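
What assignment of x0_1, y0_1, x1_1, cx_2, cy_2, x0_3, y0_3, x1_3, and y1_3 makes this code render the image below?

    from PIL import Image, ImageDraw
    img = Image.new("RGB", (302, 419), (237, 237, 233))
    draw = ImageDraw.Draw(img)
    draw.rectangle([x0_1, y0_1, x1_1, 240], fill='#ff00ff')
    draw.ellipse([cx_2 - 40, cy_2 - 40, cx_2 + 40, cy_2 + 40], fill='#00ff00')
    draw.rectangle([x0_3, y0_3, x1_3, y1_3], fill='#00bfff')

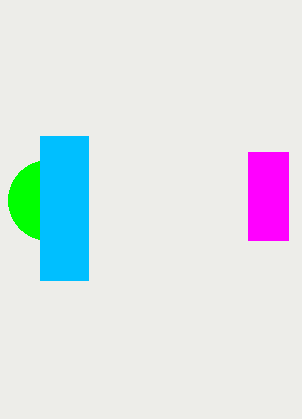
x0_1 = 248, y0_1 = 152, x1_1 = 288, cx_2 = 48, cy_2 = 200, x0_3 = 40, y0_3 = 136, x1_3 = 88, y1_3 = 280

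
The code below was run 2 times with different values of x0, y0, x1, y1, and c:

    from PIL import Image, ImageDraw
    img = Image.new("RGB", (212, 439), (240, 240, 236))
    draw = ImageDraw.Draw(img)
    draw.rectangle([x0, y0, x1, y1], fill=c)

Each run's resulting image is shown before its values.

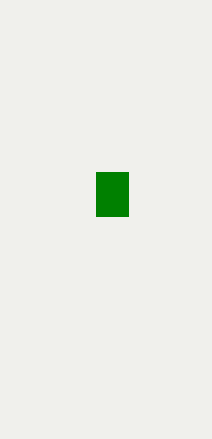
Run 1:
x0 = 96; y0 = 172; x1 = 128; y1 = 216; c = 'green'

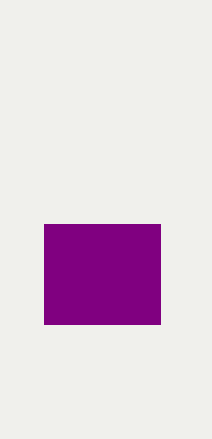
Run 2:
x0 = 44; y0 = 224; x1 = 160; y1 = 324; c = 'purple'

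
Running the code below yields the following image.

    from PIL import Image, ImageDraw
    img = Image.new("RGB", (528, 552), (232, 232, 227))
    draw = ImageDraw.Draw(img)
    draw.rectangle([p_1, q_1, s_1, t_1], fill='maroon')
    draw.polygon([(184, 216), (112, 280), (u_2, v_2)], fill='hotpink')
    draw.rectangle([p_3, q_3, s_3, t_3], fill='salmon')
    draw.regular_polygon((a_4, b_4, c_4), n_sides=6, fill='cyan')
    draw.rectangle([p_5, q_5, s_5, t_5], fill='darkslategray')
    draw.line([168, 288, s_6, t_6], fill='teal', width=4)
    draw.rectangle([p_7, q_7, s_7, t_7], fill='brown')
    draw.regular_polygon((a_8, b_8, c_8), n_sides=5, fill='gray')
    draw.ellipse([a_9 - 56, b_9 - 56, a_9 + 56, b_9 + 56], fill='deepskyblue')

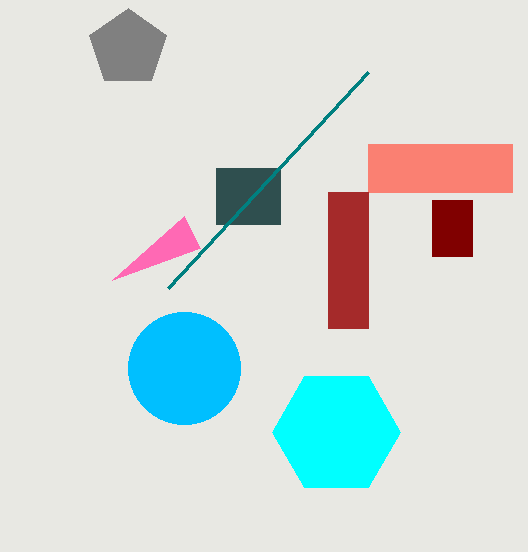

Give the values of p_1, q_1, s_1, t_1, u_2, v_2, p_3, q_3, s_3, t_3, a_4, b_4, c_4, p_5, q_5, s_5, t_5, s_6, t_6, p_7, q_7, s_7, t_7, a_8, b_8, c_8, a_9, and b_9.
p_1 = 432, q_1 = 200, s_1 = 472, t_1 = 256, u_2 = 200, v_2 = 248, p_3 = 368, q_3 = 144, s_3 = 512, t_3 = 192, a_4 = 336, b_4 = 432, c_4 = 64, p_5 = 216, q_5 = 168, s_5 = 280, t_5 = 224, s_6 = 368, t_6 = 72, p_7 = 328, q_7 = 192, s_7 = 368, t_7 = 328, a_8 = 128, b_8 = 48, c_8 = 40, a_9 = 184, b_9 = 368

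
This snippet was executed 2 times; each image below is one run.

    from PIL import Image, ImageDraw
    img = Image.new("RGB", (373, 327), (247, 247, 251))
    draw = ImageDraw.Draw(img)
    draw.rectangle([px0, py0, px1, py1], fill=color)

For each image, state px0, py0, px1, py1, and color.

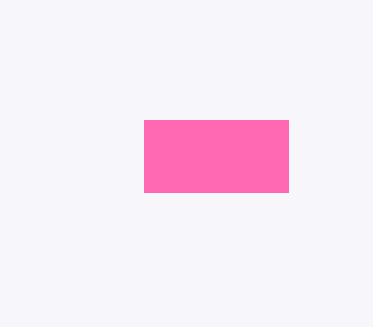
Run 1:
px0 = 144, py0 = 120, px1 = 288, py1 = 192, color = 'hotpink'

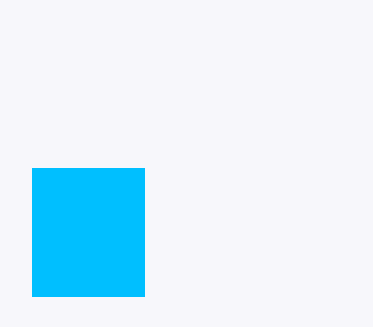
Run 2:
px0 = 32, py0 = 168, px1 = 144, py1 = 296, color = 'deepskyblue'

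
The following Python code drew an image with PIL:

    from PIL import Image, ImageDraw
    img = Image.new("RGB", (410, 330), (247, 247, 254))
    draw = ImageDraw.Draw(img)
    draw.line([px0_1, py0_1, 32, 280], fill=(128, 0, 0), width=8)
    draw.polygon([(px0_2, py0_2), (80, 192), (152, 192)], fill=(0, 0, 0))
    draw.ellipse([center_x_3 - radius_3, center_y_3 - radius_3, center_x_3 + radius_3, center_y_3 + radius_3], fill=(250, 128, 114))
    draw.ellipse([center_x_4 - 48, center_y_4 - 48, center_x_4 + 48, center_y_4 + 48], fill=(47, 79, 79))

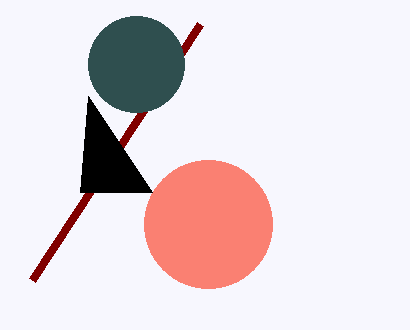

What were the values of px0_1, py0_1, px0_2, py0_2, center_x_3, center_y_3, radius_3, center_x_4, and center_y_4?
px0_1 = 200, py0_1 = 24, px0_2 = 88, py0_2 = 96, center_x_3 = 208, center_y_3 = 224, radius_3 = 64, center_x_4 = 136, center_y_4 = 64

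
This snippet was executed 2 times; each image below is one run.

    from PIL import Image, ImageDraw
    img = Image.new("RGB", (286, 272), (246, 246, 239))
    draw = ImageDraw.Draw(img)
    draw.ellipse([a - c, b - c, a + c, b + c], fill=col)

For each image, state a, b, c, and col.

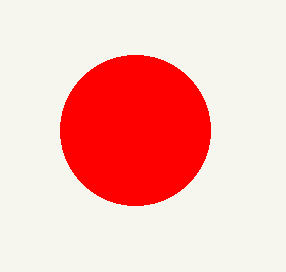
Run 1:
a = 135, b = 130, c = 75, col = 'red'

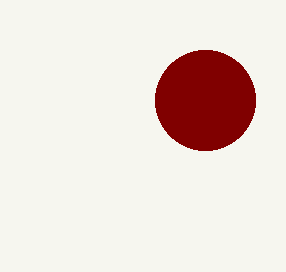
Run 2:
a = 205; b = 100; c = 50; col = 'maroon'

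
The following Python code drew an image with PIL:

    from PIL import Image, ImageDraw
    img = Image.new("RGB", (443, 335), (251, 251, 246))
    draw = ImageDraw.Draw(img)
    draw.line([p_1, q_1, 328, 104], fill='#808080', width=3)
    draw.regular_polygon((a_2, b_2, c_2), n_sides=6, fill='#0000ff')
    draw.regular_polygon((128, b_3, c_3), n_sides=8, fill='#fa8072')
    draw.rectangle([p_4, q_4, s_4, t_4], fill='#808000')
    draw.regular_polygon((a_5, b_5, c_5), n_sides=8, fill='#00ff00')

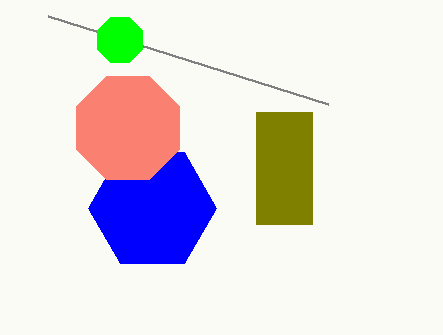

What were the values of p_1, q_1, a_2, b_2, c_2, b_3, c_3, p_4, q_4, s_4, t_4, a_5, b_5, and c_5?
p_1 = 48, q_1 = 16, a_2 = 152, b_2 = 208, c_2 = 64, b_3 = 128, c_3 = 56, p_4 = 256, q_4 = 112, s_4 = 312, t_4 = 224, a_5 = 120, b_5 = 40, c_5 = 24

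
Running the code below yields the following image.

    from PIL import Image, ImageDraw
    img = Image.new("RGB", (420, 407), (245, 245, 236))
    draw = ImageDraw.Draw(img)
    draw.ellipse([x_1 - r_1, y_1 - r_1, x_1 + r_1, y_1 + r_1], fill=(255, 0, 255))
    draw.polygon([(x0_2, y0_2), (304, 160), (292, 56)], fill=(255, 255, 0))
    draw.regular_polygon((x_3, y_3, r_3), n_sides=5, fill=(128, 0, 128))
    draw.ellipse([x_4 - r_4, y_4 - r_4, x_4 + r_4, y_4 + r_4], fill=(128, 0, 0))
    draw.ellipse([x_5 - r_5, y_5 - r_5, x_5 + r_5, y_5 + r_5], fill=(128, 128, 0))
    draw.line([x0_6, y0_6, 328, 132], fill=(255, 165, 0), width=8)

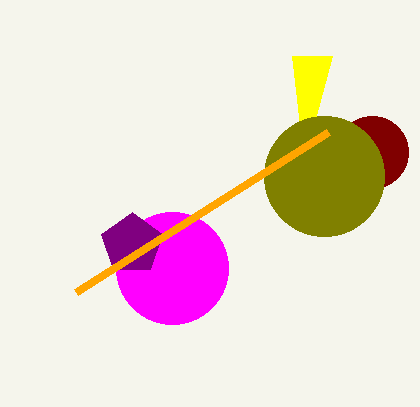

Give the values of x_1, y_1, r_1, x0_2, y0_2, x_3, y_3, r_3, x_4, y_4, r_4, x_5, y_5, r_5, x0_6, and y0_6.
x_1 = 172
y_1 = 268
r_1 = 56
x0_2 = 332
y0_2 = 56
x_3 = 132
y_3 = 244
r_3 = 32
x_4 = 372
y_4 = 152
r_4 = 36
x_5 = 324
y_5 = 176
r_5 = 60
x0_6 = 76
y0_6 = 292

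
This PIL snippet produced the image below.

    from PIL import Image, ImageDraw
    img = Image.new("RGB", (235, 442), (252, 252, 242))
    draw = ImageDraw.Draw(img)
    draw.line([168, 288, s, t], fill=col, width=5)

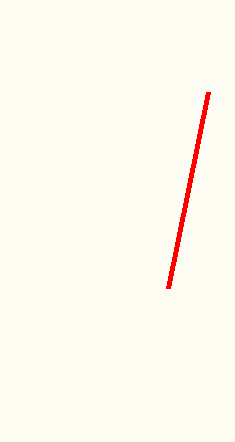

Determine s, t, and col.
s = 208; t = 92; col = 'red'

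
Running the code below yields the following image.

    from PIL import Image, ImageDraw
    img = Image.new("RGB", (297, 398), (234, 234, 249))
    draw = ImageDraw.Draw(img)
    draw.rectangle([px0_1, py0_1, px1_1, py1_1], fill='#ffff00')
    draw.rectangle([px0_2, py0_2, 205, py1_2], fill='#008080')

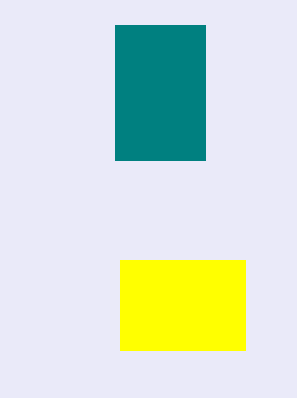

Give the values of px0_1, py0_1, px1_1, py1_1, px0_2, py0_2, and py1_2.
px0_1 = 120, py0_1 = 260, px1_1 = 245, py1_1 = 350, px0_2 = 115, py0_2 = 25, py1_2 = 160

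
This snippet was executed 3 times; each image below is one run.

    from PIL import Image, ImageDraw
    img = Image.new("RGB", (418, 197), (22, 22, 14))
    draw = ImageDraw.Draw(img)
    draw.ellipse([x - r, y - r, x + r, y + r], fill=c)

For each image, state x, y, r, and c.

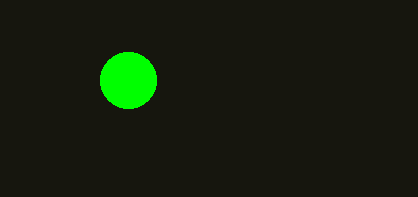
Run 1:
x = 128; y = 80; r = 28; c = 'lime'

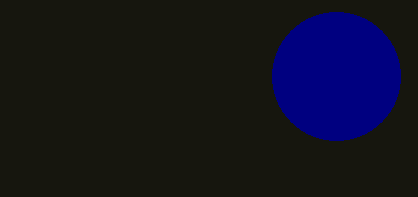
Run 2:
x = 336; y = 76; r = 64; c = 'navy'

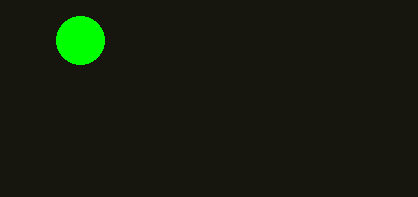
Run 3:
x = 80, y = 40, r = 24, c = 'lime'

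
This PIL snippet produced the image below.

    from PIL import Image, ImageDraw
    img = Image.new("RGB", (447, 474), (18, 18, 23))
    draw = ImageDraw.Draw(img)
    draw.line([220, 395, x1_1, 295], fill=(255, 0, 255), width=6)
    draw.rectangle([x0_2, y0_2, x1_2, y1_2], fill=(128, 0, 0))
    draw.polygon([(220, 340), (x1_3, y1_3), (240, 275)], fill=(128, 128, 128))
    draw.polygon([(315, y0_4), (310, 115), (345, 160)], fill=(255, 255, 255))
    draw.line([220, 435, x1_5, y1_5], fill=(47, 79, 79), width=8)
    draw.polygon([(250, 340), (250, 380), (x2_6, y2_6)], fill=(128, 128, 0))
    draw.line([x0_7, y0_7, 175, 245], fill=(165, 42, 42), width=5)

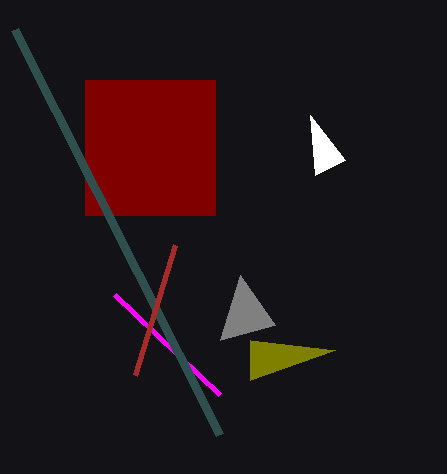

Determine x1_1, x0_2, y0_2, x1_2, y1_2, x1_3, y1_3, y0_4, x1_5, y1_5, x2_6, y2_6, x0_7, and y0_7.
x1_1 = 115, x0_2 = 85, y0_2 = 80, x1_2 = 215, y1_2 = 215, x1_3 = 275, y1_3 = 325, y0_4 = 175, x1_5 = 15, y1_5 = 30, x2_6 = 335, y2_6 = 350, x0_7 = 135, y0_7 = 375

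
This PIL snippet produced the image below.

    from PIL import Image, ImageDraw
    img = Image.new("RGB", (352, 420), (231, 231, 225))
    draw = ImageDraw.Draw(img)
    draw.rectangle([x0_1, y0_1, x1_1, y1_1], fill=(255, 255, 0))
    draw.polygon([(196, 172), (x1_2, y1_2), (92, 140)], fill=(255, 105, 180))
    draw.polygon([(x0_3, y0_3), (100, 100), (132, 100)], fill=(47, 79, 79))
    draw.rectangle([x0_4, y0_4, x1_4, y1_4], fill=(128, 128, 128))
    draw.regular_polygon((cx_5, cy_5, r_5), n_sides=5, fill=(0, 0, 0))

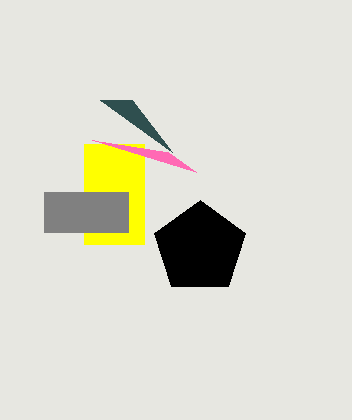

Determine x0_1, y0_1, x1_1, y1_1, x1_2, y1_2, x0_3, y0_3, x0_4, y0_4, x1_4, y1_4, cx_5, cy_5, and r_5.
x0_1 = 84
y0_1 = 144
x1_1 = 144
y1_1 = 244
x1_2 = 168
y1_2 = 152
x0_3 = 172
y0_3 = 152
x0_4 = 44
y0_4 = 192
x1_4 = 128
y1_4 = 232
cx_5 = 200
cy_5 = 248
r_5 = 48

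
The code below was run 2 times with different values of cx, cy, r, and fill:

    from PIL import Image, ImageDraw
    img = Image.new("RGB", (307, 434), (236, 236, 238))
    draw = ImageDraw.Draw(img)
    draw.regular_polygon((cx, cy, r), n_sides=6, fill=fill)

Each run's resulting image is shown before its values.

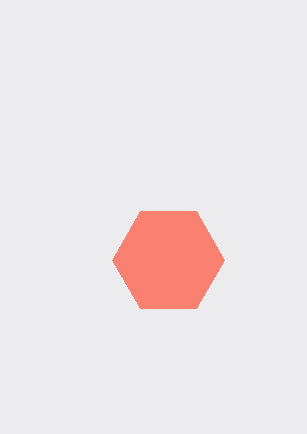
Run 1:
cx = 168
cy = 260
r = 56
fill = 'salmon'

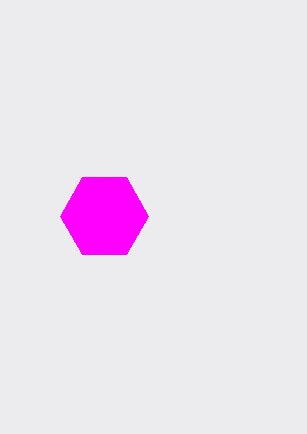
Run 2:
cx = 104; cy = 216; r = 44; fill = 'magenta'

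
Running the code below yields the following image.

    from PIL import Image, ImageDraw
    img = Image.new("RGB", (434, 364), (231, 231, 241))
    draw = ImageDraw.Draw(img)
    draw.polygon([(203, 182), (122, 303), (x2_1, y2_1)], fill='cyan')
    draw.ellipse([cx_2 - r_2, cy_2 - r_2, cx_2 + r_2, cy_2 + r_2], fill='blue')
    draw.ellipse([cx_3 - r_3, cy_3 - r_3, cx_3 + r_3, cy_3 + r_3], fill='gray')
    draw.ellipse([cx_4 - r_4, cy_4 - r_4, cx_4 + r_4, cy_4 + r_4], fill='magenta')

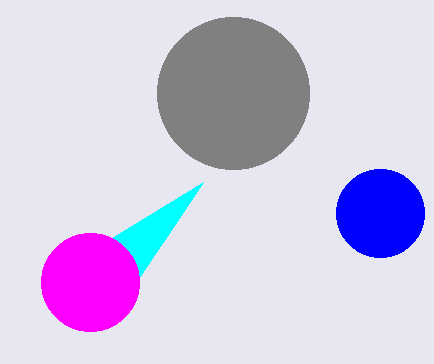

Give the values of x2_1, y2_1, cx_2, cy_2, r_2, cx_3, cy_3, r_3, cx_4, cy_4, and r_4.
x2_1 = 113
y2_1 = 237
cx_2 = 380
cy_2 = 213
r_2 = 44
cx_3 = 233
cy_3 = 93
r_3 = 76
cx_4 = 90
cy_4 = 282
r_4 = 49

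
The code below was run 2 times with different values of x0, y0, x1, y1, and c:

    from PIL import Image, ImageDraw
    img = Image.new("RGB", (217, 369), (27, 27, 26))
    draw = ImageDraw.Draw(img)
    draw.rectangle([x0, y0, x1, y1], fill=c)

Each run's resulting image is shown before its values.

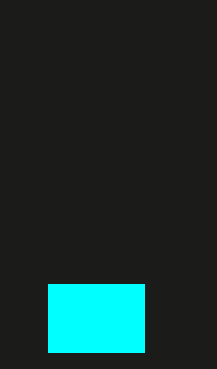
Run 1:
x0 = 48
y0 = 284
x1 = 144
y1 = 352
c = 'cyan'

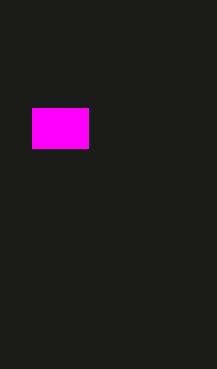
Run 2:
x0 = 32
y0 = 108
x1 = 88
y1 = 148
c = 'magenta'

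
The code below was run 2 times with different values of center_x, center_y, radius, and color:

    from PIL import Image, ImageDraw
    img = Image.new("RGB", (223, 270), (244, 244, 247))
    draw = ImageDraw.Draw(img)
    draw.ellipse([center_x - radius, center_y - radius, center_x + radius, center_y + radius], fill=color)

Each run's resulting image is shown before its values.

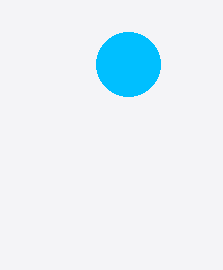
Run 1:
center_x = 128
center_y = 64
radius = 32
color = 'deepskyblue'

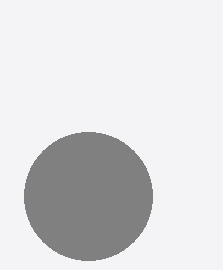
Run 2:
center_x = 88; center_y = 196; radius = 64; color = 'gray'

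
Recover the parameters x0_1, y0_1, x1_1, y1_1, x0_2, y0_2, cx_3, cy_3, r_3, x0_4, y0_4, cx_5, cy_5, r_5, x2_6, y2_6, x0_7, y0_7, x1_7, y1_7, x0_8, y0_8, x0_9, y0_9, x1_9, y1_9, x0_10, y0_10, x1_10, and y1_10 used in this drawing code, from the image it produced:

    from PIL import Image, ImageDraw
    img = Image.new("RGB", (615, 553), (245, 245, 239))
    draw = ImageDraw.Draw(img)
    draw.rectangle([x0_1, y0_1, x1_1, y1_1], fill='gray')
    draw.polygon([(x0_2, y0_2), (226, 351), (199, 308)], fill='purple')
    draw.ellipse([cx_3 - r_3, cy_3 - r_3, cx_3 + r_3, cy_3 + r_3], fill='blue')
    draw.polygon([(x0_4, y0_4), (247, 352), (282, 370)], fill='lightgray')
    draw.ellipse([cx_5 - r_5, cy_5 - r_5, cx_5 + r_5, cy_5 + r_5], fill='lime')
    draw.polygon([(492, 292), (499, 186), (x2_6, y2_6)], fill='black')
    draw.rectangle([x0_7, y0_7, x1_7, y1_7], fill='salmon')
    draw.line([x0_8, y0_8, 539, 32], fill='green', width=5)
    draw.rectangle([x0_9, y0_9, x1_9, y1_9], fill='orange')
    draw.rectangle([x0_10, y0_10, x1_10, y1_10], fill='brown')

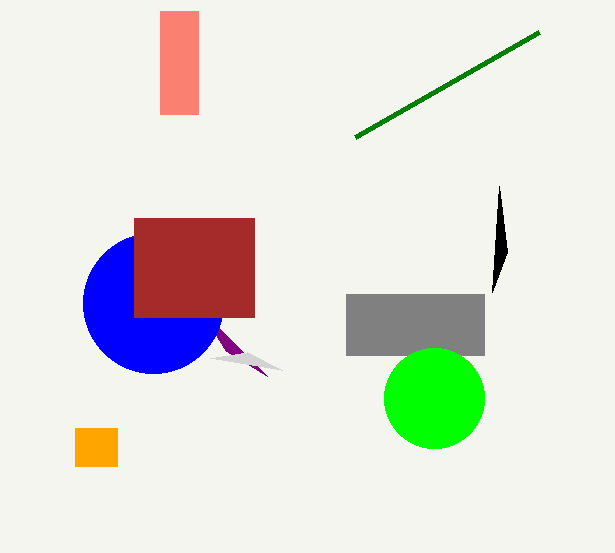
x0_1 = 346
y0_1 = 294
x1_1 = 484
y1_1 = 355
x0_2 = 267
y0_2 = 376
cx_3 = 153
cy_3 = 303
r_3 = 70
x0_4 = 210
y0_4 = 358
cx_5 = 434
cy_5 = 398
r_5 = 50
x2_6 = 507
y2_6 = 252
x0_7 = 160
y0_7 = 11
x1_7 = 198
y1_7 = 114
x0_8 = 355
y0_8 = 137
x0_9 = 75
y0_9 = 428
x1_9 = 117
y1_9 = 466
x0_10 = 134
y0_10 = 218
x1_10 = 254
y1_10 = 317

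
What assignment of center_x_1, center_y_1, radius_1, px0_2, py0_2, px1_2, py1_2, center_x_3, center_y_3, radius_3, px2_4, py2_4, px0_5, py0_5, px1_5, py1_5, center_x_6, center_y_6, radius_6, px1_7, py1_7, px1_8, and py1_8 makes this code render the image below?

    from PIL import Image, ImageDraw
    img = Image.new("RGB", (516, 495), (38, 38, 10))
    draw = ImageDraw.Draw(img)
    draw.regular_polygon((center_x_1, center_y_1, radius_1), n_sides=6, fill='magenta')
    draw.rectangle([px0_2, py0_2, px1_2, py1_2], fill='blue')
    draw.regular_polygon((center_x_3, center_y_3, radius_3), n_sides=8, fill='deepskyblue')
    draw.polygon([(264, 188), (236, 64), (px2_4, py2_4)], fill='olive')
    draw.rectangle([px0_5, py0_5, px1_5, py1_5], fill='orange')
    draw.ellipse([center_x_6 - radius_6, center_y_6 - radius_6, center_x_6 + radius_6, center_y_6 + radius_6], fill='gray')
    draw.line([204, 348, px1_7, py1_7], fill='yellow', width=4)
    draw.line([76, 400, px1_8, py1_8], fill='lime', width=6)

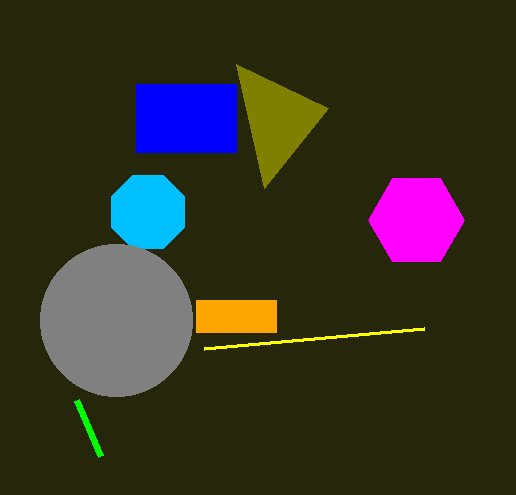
center_x_1 = 416; center_y_1 = 220; radius_1 = 48; px0_2 = 136; py0_2 = 84; px1_2 = 236; py1_2 = 152; center_x_3 = 148; center_y_3 = 212; radius_3 = 40; px2_4 = 328; py2_4 = 108; px0_5 = 196; py0_5 = 300; px1_5 = 276; py1_5 = 332; center_x_6 = 116; center_y_6 = 320; radius_6 = 76; px1_7 = 424; py1_7 = 328; px1_8 = 100; py1_8 = 456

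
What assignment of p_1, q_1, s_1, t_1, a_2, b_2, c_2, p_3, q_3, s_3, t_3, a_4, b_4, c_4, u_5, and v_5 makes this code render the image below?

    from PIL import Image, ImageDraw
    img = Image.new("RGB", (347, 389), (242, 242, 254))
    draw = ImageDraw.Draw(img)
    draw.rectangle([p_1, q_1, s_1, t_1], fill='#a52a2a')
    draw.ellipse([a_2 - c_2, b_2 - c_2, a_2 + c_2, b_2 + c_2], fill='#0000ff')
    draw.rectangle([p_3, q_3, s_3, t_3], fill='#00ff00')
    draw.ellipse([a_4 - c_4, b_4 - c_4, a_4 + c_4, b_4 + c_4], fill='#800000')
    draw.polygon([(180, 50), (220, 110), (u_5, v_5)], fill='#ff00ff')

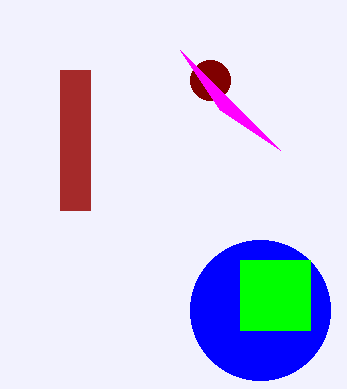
p_1 = 60, q_1 = 70, s_1 = 90, t_1 = 210, a_2 = 260, b_2 = 310, c_2 = 70, p_3 = 240, q_3 = 260, s_3 = 310, t_3 = 330, a_4 = 210, b_4 = 80, c_4 = 20, u_5 = 280, v_5 = 150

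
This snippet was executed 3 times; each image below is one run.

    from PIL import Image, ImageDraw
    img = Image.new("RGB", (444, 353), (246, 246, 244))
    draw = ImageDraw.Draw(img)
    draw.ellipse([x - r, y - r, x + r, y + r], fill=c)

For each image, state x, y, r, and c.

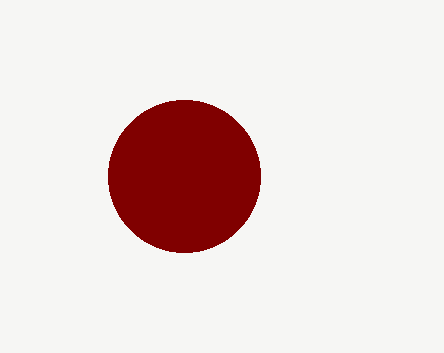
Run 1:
x = 184; y = 176; r = 76; c = 'maroon'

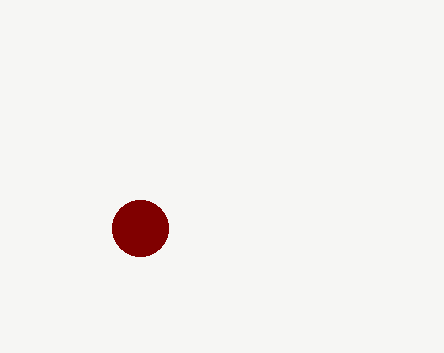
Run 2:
x = 140, y = 228, r = 28, c = 'maroon'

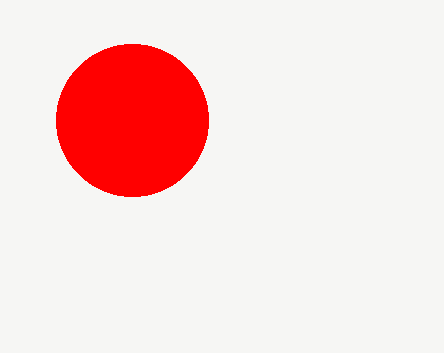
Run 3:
x = 132; y = 120; r = 76; c = 'red'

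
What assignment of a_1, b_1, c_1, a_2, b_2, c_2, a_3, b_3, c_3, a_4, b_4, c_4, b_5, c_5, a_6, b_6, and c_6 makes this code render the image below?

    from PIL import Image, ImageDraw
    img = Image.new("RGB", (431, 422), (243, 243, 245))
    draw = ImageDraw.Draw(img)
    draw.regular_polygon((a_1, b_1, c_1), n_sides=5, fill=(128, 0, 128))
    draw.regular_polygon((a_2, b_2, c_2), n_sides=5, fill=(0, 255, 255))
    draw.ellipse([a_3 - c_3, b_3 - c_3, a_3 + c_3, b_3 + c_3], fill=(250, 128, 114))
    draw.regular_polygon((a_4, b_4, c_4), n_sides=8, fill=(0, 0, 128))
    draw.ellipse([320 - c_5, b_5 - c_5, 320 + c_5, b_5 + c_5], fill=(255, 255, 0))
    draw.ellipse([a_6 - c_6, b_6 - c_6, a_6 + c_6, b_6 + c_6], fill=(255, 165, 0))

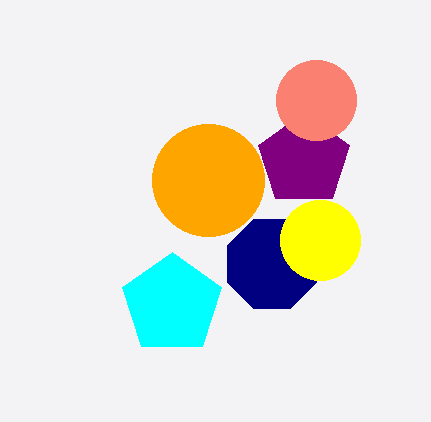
a_1 = 304; b_1 = 160; c_1 = 48; a_2 = 172; b_2 = 304; c_2 = 52; a_3 = 316; b_3 = 100; c_3 = 40; a_4 = 272; b_4 = 264; c_4 = 48; b_5 = 240; c_5 = 40; a_6 = 208; b_6 = 180; c_6 = 56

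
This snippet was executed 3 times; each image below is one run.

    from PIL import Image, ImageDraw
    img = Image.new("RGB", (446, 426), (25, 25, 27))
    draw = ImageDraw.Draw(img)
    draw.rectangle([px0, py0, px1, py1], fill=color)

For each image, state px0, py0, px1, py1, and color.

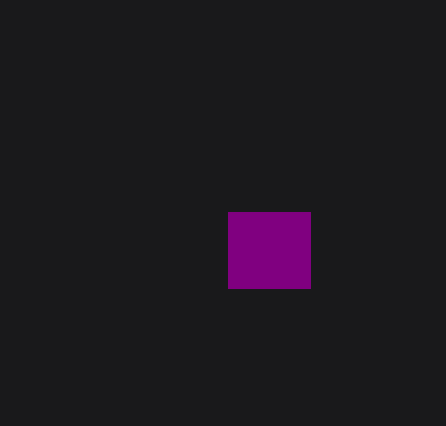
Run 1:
px0 = 228, py0 = 212, px1 = 310, py1 = 288, color = 'purple'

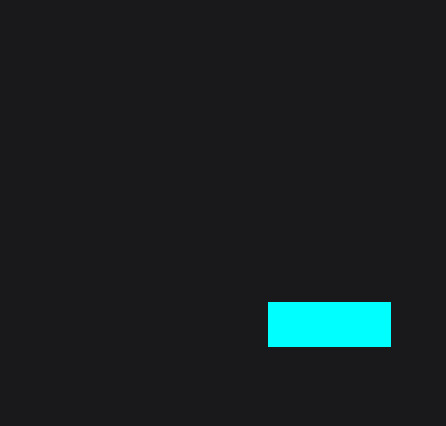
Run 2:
px0 = 268, py0 = 302, px1 = 390, py1 = 346, color = 'cyan'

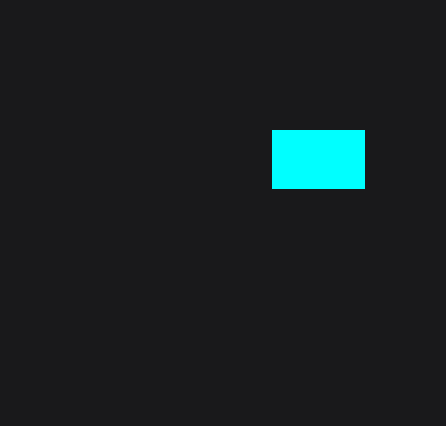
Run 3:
px0 = 272; py0 = 130; px1 = 364; py1 = 188; color = 'cyan'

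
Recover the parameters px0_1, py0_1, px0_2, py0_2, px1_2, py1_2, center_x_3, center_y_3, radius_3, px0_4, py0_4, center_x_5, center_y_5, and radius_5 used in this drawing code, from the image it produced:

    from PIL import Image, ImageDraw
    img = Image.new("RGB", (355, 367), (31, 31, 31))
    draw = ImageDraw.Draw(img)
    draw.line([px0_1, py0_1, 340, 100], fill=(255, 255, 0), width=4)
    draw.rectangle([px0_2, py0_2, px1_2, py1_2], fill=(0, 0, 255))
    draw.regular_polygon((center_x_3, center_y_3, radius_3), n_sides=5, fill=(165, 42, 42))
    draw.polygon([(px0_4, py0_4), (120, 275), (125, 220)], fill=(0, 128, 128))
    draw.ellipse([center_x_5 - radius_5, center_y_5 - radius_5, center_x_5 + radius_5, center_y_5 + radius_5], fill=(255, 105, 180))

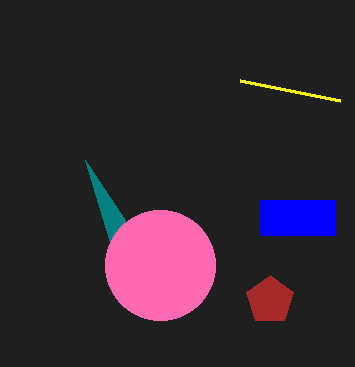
px0_1 = 240; py0_1 = 80; px0_2 = 260; py0_2 = 200; px1_2 = 335; py1_2 = 235; center_x_3 = 270; center_y_3 = 300; radius_3 = 25; px0_4 = 85; py0_4 = 160; center_x_5 = 160; center_y_5 = 265; radius_5 = 55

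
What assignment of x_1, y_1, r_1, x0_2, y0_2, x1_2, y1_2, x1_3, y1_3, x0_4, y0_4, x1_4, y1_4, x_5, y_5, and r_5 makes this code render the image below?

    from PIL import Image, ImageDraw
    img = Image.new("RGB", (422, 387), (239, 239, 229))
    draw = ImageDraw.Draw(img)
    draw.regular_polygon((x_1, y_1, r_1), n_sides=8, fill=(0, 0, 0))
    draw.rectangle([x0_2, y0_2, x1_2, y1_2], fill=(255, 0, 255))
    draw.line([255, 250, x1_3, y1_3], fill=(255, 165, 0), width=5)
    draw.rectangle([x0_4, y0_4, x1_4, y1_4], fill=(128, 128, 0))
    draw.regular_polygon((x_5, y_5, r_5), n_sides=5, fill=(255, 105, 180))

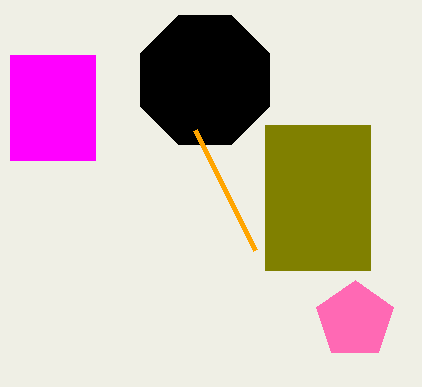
x_1 = 205; y_1 = 80; r_1 = 70; x0_2 = 10; y0_2 = 55; x1_2 = 95; y1_2 = 160; x1_3 = 195; y1_3 = 130; x0_4 = 265; y0_4 = 125; x1_4 = 370; y1_4 = 270; x_5 = 355; y_5 = 320; r_5 = 40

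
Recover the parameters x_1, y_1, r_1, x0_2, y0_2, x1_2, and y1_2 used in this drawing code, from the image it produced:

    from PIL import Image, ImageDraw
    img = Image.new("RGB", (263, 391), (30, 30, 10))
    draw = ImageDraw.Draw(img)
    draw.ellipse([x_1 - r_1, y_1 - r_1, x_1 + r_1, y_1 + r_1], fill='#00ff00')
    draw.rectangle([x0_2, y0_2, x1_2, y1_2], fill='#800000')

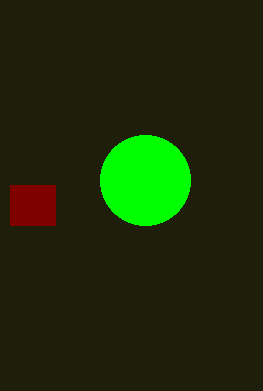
x_1 = 145
y_1 = 180
r_1 = 45
x0_2 = 10
y0_2 = 185
x1_2 = 55
y1_2 = 225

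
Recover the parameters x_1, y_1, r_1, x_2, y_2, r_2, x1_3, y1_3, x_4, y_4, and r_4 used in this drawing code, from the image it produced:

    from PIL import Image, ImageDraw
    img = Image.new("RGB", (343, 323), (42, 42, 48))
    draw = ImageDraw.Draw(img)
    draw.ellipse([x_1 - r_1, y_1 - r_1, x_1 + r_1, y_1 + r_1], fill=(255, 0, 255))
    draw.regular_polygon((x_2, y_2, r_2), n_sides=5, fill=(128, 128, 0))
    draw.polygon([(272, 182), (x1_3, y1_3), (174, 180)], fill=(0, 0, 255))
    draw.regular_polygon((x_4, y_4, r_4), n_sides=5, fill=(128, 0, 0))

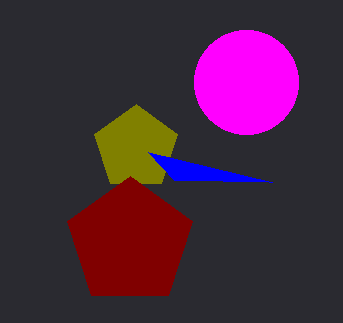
x_1 = 246, y_1 = 82, r_1 = 52, x_2 = 136, y_2 = 148, r_2 = 44, x1_3 = 148, y1_3 = 152, x_4 = 130, y_4 = 242, r_4 = 66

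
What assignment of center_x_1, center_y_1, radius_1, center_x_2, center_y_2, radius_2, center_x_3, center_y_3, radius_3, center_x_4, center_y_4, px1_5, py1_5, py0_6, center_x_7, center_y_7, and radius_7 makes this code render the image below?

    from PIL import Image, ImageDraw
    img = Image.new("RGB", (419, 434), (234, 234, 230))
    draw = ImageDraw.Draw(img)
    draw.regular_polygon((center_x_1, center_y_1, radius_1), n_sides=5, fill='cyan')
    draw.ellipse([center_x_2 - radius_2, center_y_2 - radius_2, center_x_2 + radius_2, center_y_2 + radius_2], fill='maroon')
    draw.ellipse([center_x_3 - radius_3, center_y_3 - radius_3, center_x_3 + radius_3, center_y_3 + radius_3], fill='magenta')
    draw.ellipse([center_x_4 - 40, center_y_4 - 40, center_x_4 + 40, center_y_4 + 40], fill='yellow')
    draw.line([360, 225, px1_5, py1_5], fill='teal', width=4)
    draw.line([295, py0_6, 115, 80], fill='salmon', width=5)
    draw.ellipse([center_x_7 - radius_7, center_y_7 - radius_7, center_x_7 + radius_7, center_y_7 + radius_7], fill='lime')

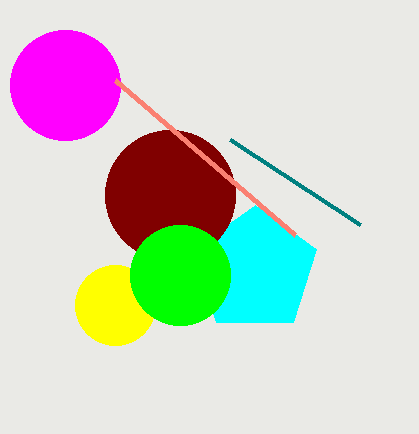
center_x_1 = 255
center_y_1 = 270
radius_1 = 65
center_x_2 = 170
center_y_2 = 195
radius_2 = 65
center_x_3 = 65
center_y_3 = 85
radius_3 = 55
center_x_4 = 115
center_y_4 = 305
px1_5 = 230
py1_5 = 140
py0_6 = 235
center_x_7 = 180
center_y_7 = 275
radius_7 = 50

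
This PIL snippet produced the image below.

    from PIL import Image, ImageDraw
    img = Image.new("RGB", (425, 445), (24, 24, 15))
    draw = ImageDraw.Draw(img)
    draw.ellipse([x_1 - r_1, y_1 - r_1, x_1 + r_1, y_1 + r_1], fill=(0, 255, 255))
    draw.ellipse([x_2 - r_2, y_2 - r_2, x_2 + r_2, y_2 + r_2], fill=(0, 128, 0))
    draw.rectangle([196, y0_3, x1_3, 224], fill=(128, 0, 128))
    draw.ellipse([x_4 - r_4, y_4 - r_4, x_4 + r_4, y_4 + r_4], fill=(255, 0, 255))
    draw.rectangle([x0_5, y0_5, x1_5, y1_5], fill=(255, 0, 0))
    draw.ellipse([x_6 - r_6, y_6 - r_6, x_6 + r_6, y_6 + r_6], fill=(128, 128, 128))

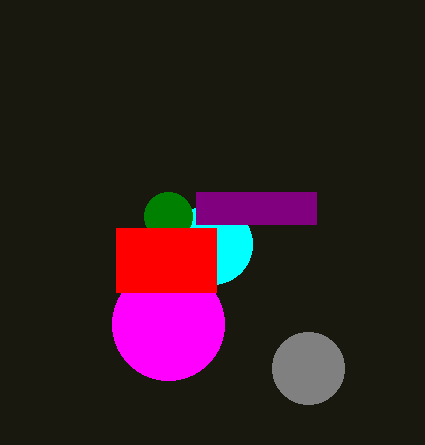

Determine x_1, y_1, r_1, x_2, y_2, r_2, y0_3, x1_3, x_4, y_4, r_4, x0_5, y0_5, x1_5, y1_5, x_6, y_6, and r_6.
x_1 = 212, y_1 = 244, r_1 = 40, x_2 = 168, y_2 = 216, r_2 = 24, y0_3 = 192, x1_3 = 316, x_4 = 168, y_4 = 324, r_4 = 56, x0_5 = 116, y0_5 = 228, x1_5 = 216, y1_5 = 292, x_6 = 308, y_6 = 368, r_6 = 36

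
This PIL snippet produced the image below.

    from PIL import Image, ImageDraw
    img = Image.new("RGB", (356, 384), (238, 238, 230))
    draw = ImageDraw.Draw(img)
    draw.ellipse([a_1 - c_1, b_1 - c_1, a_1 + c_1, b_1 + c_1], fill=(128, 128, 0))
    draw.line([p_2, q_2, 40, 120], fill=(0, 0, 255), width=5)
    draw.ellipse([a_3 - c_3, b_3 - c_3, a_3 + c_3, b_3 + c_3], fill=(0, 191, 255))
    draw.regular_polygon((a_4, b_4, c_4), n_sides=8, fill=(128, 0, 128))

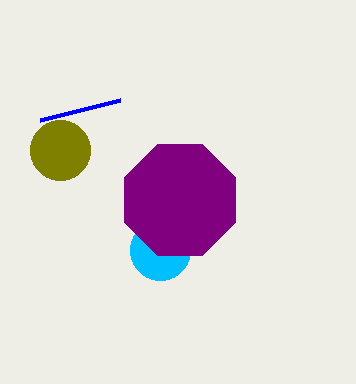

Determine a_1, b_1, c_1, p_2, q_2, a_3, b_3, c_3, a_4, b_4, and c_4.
a_1 = 60, b_1 = 150, c_1 = 30, p_2 = 120, q_2 = 100, a_3 = 160, b_3 = 250, c_3 = 30, a_4 = 180, b_4 = 200, c_4 = 60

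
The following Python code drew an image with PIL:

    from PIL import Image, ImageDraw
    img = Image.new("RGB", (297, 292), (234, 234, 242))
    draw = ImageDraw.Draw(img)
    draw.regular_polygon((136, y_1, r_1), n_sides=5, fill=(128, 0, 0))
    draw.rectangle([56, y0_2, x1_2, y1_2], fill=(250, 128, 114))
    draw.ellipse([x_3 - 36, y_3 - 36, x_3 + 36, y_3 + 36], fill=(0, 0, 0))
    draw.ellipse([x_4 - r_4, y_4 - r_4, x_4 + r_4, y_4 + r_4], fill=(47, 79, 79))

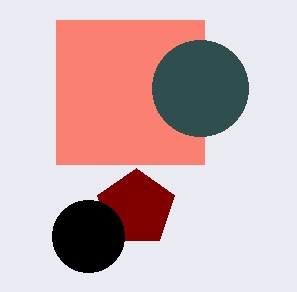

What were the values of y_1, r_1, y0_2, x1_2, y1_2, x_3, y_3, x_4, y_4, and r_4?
y_1 = 208, r_1 = 40, y0_2 = 20, x1_2 = 204, y1_2 = 164, x_3 = 88, y_3 = 236, x_4 = 200, y_4 = 88, r_4 = 48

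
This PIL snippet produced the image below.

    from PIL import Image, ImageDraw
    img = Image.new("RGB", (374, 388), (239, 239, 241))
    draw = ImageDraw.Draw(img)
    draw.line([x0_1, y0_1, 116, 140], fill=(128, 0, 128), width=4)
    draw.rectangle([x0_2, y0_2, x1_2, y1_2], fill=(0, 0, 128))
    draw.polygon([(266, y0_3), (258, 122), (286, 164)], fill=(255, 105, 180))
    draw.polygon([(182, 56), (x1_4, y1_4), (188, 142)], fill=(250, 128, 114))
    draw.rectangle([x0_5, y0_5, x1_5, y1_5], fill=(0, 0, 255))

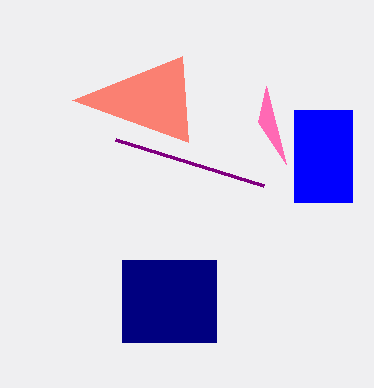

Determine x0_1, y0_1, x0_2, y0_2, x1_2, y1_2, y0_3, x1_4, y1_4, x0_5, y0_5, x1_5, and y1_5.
x0_1 = 264
y0_1 = 186
x0_2 = 122
y0_2 = 260
x1_2 = 216
y1_2 = 342
y0_3 = 86
x1_4 = 72
y1_4 = 100
x0_5 = 294
y0_5 = 110
x1_5 = 352
y1_5 = 202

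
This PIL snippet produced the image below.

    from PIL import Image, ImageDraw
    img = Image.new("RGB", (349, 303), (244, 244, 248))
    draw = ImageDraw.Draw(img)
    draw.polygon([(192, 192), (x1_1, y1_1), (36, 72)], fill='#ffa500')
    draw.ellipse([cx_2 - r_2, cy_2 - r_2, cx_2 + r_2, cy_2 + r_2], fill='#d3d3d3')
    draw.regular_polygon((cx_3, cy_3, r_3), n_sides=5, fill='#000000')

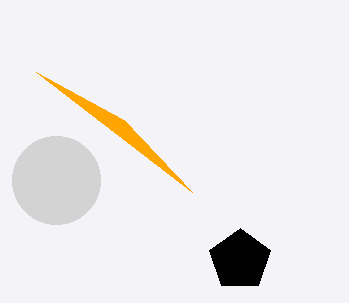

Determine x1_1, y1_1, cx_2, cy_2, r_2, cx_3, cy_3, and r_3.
x1_1 = 124; y1_1 = 120; cx_2 = 56; cy_2 = 180; r_2 = 44; cx_3 = 240; cy_3 = 260; r_3 = 32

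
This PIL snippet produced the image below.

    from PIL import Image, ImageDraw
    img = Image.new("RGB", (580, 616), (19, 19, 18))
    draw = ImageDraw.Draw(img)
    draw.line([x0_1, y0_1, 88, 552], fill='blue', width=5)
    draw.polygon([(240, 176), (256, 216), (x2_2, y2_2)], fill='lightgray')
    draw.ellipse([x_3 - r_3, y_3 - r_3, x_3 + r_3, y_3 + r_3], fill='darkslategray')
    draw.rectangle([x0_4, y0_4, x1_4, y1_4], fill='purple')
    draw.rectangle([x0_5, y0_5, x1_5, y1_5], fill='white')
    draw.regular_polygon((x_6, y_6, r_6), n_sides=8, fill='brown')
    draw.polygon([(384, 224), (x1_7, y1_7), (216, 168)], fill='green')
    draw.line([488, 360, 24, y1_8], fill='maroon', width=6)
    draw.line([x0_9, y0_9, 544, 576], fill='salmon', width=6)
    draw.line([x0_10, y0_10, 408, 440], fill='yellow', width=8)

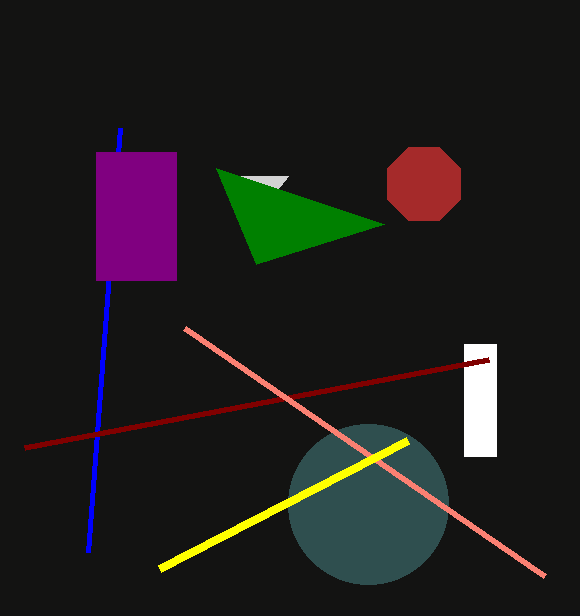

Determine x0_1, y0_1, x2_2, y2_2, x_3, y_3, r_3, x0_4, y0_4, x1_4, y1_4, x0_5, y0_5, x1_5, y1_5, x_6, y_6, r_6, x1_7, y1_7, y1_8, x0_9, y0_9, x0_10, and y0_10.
x0_1 = 120
y0_1 = 128
x2_2 = 288
y2_2 = 176
x_3 = 368
y_3 = 504
r_3 = 80
x0_4 = 96
y0_4 = 152
x1_4 = 176
y1_4 = 280
x0_5 = 464
y0_5 = 344
x1_5 = 496
y1_5 = 456
x_6 = 424
y_6 = 184
r_6 = 40
x1_7 = 256
y1_7 = 264
y1_8 = 448
x0_9 = 184
y0_9 = 328
x0_10 = 160
y0_10 = 568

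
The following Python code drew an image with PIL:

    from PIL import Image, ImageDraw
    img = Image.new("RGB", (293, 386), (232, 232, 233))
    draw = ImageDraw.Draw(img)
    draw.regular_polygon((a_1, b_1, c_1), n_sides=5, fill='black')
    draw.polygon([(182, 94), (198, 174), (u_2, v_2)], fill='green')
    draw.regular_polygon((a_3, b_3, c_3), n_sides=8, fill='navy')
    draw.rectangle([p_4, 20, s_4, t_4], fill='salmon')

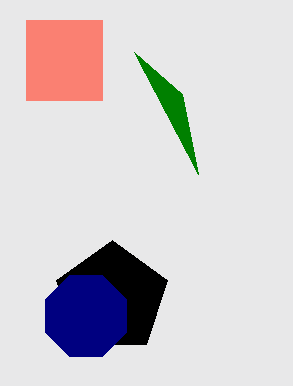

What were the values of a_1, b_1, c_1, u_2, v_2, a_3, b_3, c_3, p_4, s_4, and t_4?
a_1 = 112
b_1 = 298
c_1 = 58
u_2 = 134
v_2 = 52
a_3 = 86
b_3 = 316
c_3 = 44
p_4 = 26
s_4 = 102
t_4 = 100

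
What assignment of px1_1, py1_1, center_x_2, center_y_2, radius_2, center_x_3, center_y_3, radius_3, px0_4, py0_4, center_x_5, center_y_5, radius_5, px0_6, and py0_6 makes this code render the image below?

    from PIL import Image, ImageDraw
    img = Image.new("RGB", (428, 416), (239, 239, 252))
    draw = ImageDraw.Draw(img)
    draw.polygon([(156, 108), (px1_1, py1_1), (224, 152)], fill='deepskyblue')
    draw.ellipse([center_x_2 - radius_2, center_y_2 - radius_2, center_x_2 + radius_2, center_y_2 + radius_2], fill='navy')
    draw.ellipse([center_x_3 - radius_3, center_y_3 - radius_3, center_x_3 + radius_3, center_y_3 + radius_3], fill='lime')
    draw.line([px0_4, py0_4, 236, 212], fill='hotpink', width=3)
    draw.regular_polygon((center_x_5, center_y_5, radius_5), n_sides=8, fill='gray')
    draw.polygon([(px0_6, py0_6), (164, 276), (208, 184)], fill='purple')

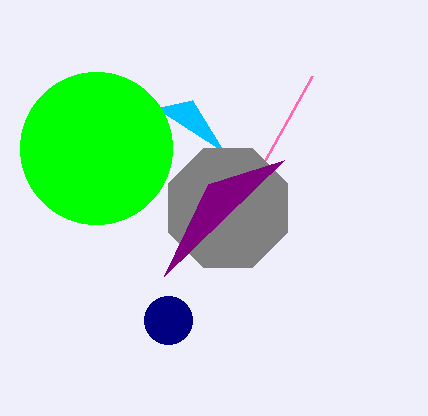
px1_1 = 192
py1_1 = 100
center_x_2 = 168
center_y_2 = 320
radius_2 = 24
center_x_3 = 96
center_y_3 = 148
radius_3 = 76
px0_4 = 312
py0_4 = 76
center_x_5 = 228
center_y_5 = 208
radius_5 = 64
px0_6 = 284
py0_6 = 160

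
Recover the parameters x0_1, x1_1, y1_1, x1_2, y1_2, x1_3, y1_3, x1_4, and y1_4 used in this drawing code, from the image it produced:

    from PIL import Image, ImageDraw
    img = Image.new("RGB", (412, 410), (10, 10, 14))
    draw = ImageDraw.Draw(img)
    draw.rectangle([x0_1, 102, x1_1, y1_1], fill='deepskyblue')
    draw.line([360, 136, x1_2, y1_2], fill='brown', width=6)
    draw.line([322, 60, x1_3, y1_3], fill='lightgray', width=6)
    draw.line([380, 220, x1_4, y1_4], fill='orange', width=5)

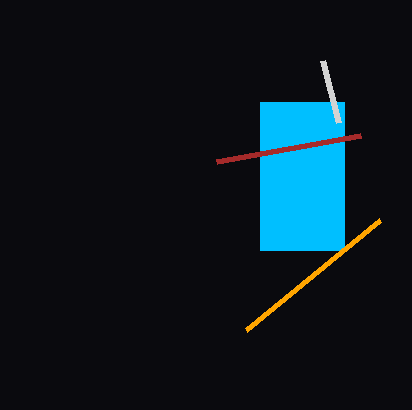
x0_1 = 260; x1_1 = 344; y1_1 = 250; x1_2 = 216; y1_2 = 162; x1_3 = 338; y1_3 = 122; x1_4 = 246; y1_4 = 330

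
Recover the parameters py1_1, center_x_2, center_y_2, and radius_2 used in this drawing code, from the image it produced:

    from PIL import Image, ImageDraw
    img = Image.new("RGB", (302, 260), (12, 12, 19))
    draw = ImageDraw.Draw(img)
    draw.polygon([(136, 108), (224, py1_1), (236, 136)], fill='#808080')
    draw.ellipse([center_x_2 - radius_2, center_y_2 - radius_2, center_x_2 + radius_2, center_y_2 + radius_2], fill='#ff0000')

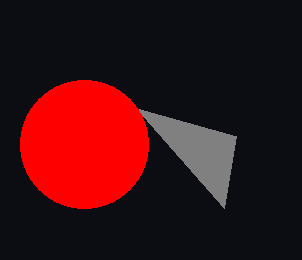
py1_1 = 208; center_x_2 = 84; center_y_2 = 144; radius_2 = 64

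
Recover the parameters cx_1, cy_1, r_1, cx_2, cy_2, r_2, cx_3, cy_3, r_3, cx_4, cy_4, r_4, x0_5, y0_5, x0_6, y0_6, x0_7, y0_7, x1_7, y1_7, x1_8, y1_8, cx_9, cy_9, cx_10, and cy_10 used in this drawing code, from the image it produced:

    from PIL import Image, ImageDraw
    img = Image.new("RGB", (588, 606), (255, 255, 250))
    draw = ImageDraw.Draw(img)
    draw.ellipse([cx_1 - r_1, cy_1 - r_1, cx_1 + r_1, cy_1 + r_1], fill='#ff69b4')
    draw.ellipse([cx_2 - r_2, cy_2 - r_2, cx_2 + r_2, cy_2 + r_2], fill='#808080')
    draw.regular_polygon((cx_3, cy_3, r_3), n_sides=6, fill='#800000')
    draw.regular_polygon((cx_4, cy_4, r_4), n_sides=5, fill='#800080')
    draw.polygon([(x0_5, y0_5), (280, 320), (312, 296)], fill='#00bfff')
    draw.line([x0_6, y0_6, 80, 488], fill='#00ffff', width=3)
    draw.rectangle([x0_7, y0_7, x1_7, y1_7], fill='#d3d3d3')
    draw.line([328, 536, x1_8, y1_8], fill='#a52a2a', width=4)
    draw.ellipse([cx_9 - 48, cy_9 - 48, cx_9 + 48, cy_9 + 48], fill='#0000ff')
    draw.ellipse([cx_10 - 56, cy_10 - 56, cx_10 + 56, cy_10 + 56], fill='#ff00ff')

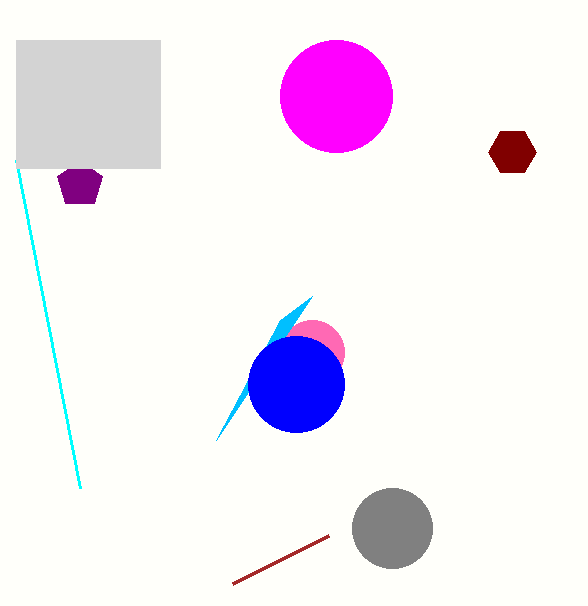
cx_1 = 312
cy_1 = 352
r_1 = 32
cx_2 = 392
cy_2 = 528
r_2 = 40
cx_3 = 512
cy_3 = 152
r_3 = 24
cx_4 = 80
cy_4 = 184
r_4 = 24
x0_5 = 216
y0_5 = 440
x0_6 = 16
y0_6 = 160
x0_7 = 16
y0_7 = 40
x1_7 = 160
y1_7 = 168
x1_8 = 232
y1_8 = 584
cx_9 = 296
cy_9 = 384
cx_10 = 336
cy_10 = 96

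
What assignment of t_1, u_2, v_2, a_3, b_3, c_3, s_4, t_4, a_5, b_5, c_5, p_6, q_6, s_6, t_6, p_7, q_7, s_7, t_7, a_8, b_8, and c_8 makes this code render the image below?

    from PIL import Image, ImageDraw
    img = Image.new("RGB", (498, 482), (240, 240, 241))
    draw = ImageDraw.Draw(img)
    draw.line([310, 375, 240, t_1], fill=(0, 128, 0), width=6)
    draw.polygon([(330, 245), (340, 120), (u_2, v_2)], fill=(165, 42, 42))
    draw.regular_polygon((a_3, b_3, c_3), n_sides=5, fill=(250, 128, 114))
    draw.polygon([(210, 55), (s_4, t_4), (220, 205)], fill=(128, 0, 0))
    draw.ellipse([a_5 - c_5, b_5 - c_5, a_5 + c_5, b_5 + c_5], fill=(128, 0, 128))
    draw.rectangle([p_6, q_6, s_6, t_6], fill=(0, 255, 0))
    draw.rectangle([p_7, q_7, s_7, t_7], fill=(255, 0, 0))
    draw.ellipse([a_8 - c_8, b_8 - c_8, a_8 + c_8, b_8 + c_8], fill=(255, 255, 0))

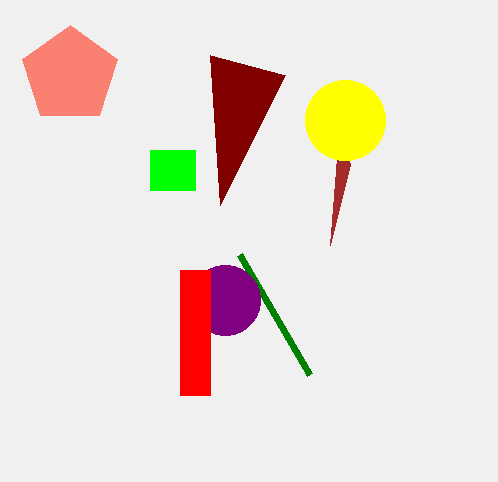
t_1 = 255; u_2 = 350; v_2 = 165; a_3 = 70; b_3 = 75; c_3 = 50; s_4 = 285; t_4 = 75; a_5 = 225; b_5 = 300; c_5 = 35; p_6 = 150; q_6 = 150; s_6 = 195; t_6 = 190; p_7 = 180; q_7 = 270; s_7 = 210; t_7 = 395; a_8 = 345; b_8 = 120; c_8 = 40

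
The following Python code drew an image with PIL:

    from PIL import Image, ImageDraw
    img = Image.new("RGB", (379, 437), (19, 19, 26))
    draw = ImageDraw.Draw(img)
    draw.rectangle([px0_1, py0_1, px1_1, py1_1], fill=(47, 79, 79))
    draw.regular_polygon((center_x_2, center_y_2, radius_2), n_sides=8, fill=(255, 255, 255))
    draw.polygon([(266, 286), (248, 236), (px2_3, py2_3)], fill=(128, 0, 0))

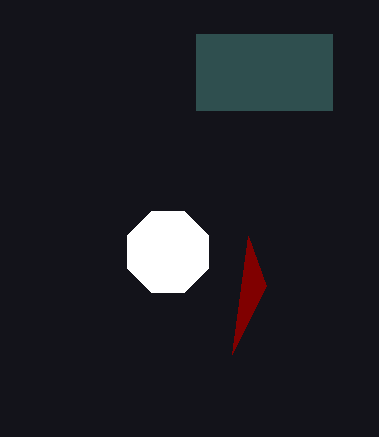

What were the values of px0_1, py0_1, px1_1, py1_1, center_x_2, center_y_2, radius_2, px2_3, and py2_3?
px0_1 = 196, py0_1 = 34, px1_1 = 332, py1_1 = 110, center_x_2 = 168, center_y_2 = 252, radius_2 = 44, px2_3 = 232, py2_3 = 354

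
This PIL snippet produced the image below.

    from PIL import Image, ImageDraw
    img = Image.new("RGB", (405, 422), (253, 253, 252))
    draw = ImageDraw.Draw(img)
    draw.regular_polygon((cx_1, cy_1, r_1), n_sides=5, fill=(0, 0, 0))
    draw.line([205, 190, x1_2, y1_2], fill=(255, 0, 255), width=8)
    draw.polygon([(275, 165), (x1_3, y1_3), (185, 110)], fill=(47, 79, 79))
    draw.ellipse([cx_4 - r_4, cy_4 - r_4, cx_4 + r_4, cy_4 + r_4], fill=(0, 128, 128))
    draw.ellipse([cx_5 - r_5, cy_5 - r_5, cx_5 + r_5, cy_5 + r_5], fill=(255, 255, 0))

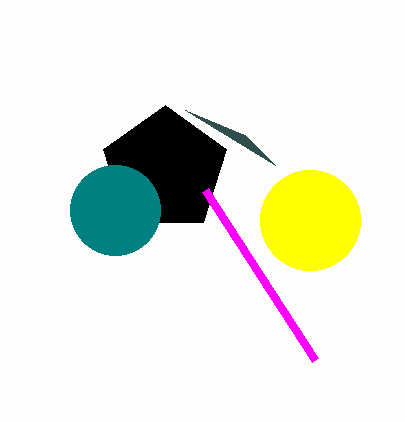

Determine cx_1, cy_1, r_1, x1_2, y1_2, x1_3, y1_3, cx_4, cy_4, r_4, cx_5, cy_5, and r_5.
cx_1 = 165
cy_1 = 170
r_1 = 65
x1_2 = 315
y1_2 = 360
x1_3 = 245
y1_3 = 135
cx_4 = 115
cy_4 = 210
r_4 = 45
cx_5 = 310
cy_5 = 220
r_5 = 50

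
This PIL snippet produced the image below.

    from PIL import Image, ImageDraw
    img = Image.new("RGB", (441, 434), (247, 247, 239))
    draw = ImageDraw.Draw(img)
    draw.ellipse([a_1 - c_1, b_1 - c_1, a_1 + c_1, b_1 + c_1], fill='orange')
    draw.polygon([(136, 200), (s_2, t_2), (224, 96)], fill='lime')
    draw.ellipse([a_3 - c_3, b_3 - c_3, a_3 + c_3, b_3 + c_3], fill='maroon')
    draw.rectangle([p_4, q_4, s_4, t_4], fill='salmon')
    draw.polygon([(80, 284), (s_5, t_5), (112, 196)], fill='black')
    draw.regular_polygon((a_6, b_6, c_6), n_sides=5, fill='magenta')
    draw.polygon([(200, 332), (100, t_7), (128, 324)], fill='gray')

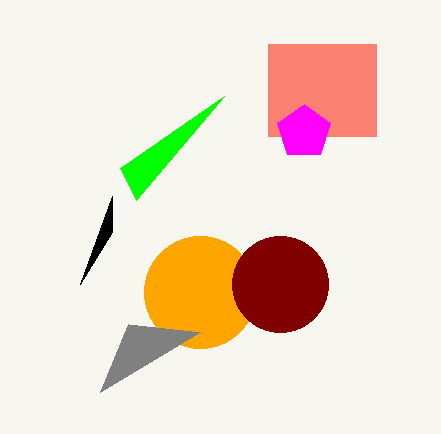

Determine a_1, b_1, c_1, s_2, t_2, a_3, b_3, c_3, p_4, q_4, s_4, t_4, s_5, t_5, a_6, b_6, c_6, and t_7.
a_1 = 200, b_1 = 292, c_1 = 56, s_2 = 120, t_2 = 168, a_3 = 280, b_3 = 284, c_3 = 48, p_4 = 268, q_4 = 44, s_4 = 376, t_4 = 136, s_5 = 112, t_5 = 232, a_6 = 304, b_6 = 132, c_6 = 28, t_7 = 392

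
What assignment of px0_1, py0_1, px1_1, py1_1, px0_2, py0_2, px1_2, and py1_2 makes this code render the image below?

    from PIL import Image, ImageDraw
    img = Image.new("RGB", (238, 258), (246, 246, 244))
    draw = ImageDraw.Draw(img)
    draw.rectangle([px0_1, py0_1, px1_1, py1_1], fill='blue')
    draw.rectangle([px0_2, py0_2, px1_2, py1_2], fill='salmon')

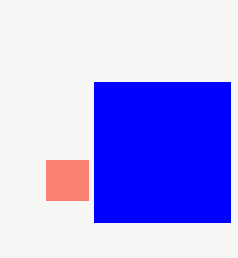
px0_1 = 94; py0_1 = 82; px1_1 = 230; py1_1 = 222; px0_2 = 46; py0_2 = 160; px1_2 = 88; py1_2 = 200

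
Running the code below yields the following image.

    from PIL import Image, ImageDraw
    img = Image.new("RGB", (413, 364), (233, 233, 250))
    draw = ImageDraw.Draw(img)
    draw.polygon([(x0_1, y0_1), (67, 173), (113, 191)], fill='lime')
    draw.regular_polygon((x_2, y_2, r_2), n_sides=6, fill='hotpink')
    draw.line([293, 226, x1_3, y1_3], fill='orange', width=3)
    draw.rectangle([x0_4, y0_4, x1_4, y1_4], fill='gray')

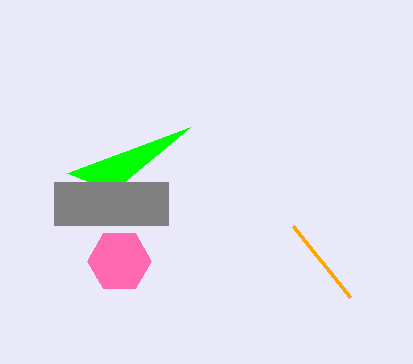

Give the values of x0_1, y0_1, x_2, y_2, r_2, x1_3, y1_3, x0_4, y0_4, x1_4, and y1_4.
x0_1 = 190; y0_1 = 127; x_2 = 119; y_2 = 261; r_2 = 32; x1_3 = 350; y1_3 = 297; x0_4 = 54; y0_4 = 182; x1_4 = 168; y1_4 = 225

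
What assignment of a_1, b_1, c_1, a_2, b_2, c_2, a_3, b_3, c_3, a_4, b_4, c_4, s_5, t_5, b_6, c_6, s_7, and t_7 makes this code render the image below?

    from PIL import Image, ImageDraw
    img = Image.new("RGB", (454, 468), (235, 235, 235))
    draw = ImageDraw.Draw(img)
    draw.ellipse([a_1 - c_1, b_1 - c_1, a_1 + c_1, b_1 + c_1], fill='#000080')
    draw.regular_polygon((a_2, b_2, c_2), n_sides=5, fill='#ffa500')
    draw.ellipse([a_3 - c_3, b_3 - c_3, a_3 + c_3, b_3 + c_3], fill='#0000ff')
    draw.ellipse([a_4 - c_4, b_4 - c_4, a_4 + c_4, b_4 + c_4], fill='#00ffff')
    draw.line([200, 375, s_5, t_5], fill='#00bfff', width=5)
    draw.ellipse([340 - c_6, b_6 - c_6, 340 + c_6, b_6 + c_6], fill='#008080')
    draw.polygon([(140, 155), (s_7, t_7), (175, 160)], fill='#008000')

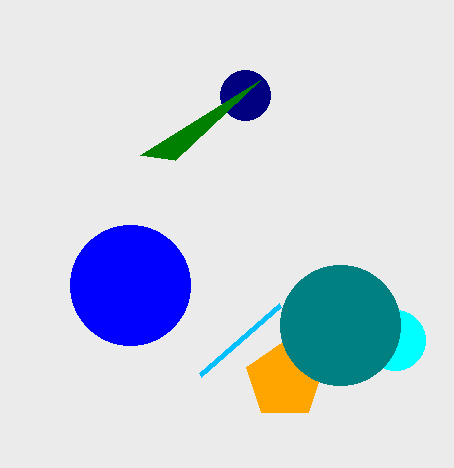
a_1 = 245, b_1 = 95, c_1 = 25, a_2 = 285, b_2 = 380, c_2 = 40, a_3 = 130, b_3 = 285, c_3 = 60, a_4 = 395, b_4 = 340, c_4 = 30, s_5 = 280, t_5 = 305, b_6 = 325, c_6 = 60, s_7 = 260, t_7 = 80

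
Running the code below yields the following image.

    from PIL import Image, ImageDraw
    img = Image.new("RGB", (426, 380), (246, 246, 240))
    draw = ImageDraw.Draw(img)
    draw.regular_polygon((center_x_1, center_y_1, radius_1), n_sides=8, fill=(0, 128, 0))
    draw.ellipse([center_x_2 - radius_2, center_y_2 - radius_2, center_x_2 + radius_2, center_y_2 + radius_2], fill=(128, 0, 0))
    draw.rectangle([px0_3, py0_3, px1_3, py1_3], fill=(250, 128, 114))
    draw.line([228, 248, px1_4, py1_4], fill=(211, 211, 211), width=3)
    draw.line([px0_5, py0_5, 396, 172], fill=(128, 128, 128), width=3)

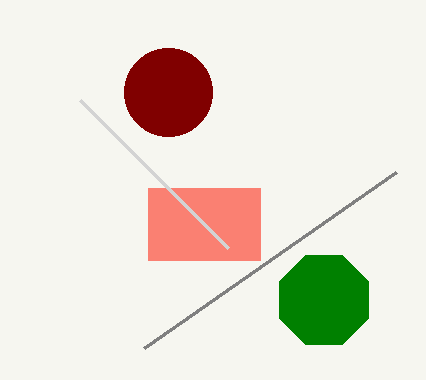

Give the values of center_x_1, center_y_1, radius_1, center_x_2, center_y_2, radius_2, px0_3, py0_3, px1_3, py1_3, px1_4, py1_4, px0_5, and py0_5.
center_x_1 = 324; center_y_1 = 300; radius_1 = 48; center_x_2 = 168; center_y_2 = 92; radius_2 = 44; px0_3 = 148; py0_3 = 188; px1_3 = 260; py1_3 = 260; px1_4 = 80; py1_4 = 100; px0_5 = 144; py0_5 = 348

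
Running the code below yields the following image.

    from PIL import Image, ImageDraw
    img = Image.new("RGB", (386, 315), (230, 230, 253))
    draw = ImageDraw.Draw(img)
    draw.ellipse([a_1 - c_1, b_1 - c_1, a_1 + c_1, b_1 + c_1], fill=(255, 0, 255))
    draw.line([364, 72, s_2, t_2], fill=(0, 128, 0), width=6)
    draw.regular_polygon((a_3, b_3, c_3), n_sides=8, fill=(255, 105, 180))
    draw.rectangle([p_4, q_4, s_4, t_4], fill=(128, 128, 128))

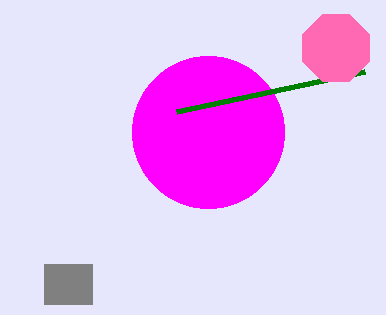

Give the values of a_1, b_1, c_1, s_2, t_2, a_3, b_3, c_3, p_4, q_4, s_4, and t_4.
a_1 = 208, b_1 = 132, c_1 = 76, s_2 = 176, t_2 = 112, a_3 = 336, b_3 = 48, c_3 = 36, p_4 = 44, q_4 = 264, s_4 = 92, t_4 = 304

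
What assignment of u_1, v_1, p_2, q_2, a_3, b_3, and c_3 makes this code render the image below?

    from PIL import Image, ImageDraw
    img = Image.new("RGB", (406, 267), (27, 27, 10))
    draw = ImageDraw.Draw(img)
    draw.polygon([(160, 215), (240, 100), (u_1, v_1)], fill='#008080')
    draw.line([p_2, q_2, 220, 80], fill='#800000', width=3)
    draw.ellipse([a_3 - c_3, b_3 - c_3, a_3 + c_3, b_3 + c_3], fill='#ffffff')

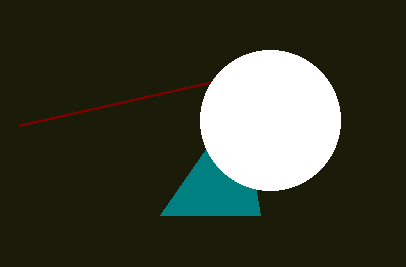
u_1 = 260, v_1 = 215, p_2 = 20, q_2 = 125, a_3 = 270, b_3 = 120, c_3 = 70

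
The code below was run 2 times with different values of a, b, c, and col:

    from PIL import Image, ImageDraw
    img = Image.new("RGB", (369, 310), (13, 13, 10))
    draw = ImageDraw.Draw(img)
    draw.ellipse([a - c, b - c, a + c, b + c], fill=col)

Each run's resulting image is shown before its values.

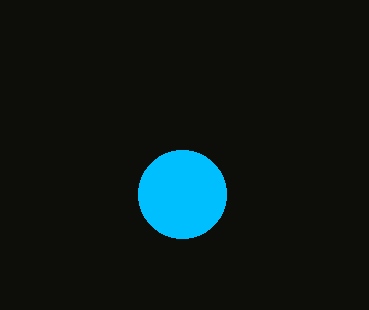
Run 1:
a = 182, b = 194, c = 44, col = 'deepskyblue'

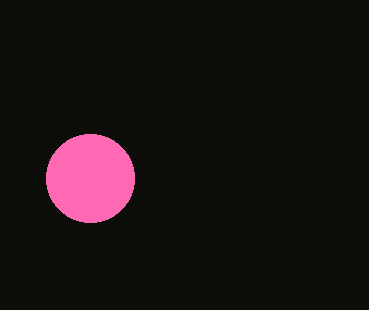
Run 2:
a = 90, b = 178, c = 44, col = 'hotpink'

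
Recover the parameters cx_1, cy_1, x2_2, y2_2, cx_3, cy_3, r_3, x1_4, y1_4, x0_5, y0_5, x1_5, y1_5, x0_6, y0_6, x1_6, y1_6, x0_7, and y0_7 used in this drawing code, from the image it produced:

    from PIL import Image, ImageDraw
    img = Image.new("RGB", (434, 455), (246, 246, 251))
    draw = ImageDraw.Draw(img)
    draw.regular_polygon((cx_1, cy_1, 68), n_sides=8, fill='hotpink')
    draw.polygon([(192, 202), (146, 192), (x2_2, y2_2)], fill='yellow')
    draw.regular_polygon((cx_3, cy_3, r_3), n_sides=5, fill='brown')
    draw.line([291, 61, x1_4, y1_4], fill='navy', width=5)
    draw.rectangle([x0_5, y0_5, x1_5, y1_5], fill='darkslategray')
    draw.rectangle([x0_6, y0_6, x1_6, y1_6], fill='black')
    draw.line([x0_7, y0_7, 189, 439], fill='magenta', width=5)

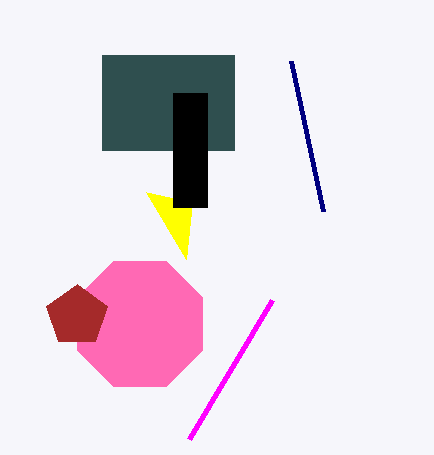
cx_1 = 140, cy_1 = 324, x2_2 = 186, y2_2 = 259, cx_3 = 77, cy_3 = 316, r_3 = 32, x1_4 = 323, y1_4 = 211, x0_5 = 102, y0_5 = 55, x1_5 = 234, y1_5 = 150, x0_6 = 173, y0_6 = 93, x1_6 = 207, y1_6 = 207, x0_7 = 272, y0_7 = 300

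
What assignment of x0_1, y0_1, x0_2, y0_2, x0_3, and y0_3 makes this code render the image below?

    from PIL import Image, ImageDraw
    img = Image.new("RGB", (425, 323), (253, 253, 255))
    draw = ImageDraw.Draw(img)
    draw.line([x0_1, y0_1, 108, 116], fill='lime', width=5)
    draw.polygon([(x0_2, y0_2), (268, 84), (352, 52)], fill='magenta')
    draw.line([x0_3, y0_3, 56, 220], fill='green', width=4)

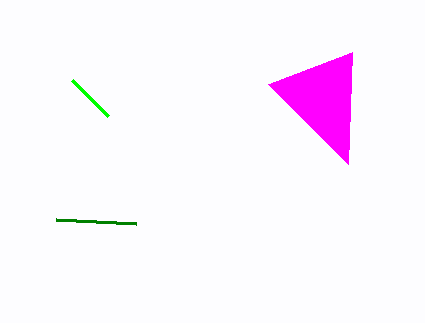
x0_1 = 72; y0_1 = 80; x0_2 = 348; y0_2 = 164; x0_3 = 136; y0_3 = 224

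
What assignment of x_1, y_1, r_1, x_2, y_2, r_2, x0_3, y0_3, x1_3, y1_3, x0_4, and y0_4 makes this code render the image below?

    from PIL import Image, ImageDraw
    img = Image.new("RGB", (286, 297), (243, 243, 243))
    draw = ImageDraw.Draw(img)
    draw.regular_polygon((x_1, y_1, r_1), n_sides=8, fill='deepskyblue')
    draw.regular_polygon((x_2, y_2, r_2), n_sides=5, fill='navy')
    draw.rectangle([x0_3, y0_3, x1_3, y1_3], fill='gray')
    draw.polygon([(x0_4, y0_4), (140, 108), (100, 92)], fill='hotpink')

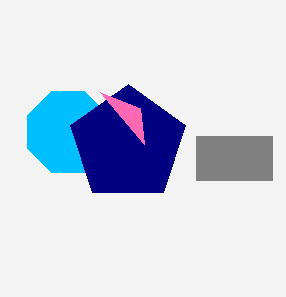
x_1 = 68; y_1 = 132; r_1 = 44; x_2 = 128; y_2 = 144; r_2 = 60; x0_3 = 196; y0_3 = 136; x1_3 = 272; y1_3 = 180; x0_4 = 144; y0_4 = 144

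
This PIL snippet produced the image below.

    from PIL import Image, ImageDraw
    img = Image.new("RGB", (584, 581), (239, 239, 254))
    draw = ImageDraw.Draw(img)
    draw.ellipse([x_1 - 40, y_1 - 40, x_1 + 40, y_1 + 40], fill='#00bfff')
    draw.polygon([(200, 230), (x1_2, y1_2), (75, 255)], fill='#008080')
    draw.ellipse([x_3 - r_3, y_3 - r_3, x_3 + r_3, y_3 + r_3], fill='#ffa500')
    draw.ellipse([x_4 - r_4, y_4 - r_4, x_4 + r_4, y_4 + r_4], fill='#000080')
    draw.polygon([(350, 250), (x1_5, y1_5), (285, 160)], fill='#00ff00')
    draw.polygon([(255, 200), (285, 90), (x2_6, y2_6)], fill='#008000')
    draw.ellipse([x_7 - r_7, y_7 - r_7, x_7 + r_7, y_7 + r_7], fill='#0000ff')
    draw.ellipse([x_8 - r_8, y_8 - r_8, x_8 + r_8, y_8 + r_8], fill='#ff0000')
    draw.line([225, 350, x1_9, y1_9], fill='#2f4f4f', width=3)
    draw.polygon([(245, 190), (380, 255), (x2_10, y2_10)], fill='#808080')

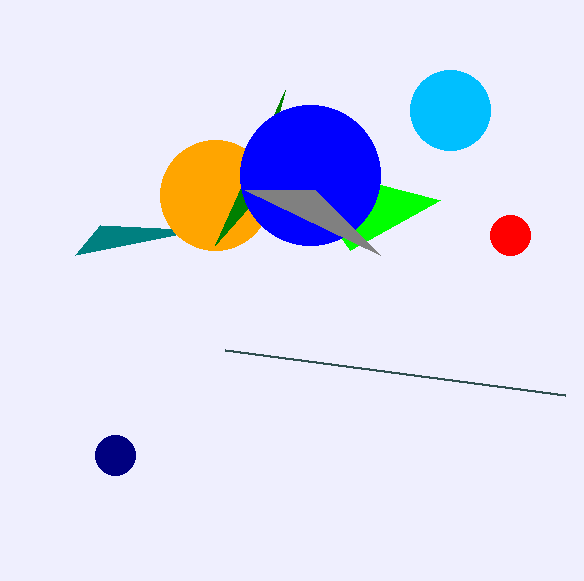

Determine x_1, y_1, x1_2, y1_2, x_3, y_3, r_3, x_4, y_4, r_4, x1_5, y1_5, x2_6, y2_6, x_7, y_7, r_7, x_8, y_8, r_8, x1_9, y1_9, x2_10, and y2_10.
x_1 = 450; y_1 = 110; x1_2 = 100; y1_2 = 225; x_3 = 215; y_3 = 195; r_3 = 55; x_4 = 115; y_4 = 455; r_4 = 20; x1_5 = 440; y1_5 = 200; x2_6 = 215; y2_6 = 245; x_7 = 310; y_7 = 175; r_7 = 70; x_8 = 510; y_8 = 235; r_8 = 20; x1_9 = 565; y1_9 = 395; x2_10 = 315; y2_10 = 190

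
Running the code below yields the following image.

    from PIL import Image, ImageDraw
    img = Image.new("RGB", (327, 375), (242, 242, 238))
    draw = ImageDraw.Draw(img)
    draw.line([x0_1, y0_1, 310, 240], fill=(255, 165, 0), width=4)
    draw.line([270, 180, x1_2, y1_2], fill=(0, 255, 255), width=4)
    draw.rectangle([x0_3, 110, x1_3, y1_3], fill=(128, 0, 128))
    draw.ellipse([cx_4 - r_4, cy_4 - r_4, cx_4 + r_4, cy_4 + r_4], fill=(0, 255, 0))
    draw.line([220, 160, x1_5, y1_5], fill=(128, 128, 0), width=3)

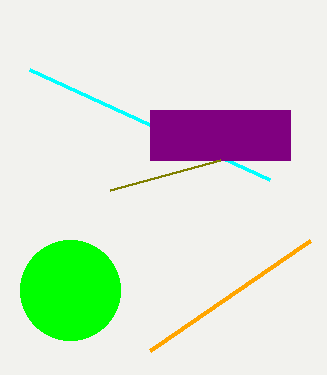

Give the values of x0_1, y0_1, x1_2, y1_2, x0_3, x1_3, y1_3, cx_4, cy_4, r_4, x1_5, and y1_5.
x0_1 = 150; y0_1 = 350; x1_2 = 30; y1_2 = 70; x0_3 = 150; x1_3 = 290; y1_3 = 160; cx_4 = 70; cy_4 = 290; r_4 = 50; x1_5 = 110; y1_5 = 190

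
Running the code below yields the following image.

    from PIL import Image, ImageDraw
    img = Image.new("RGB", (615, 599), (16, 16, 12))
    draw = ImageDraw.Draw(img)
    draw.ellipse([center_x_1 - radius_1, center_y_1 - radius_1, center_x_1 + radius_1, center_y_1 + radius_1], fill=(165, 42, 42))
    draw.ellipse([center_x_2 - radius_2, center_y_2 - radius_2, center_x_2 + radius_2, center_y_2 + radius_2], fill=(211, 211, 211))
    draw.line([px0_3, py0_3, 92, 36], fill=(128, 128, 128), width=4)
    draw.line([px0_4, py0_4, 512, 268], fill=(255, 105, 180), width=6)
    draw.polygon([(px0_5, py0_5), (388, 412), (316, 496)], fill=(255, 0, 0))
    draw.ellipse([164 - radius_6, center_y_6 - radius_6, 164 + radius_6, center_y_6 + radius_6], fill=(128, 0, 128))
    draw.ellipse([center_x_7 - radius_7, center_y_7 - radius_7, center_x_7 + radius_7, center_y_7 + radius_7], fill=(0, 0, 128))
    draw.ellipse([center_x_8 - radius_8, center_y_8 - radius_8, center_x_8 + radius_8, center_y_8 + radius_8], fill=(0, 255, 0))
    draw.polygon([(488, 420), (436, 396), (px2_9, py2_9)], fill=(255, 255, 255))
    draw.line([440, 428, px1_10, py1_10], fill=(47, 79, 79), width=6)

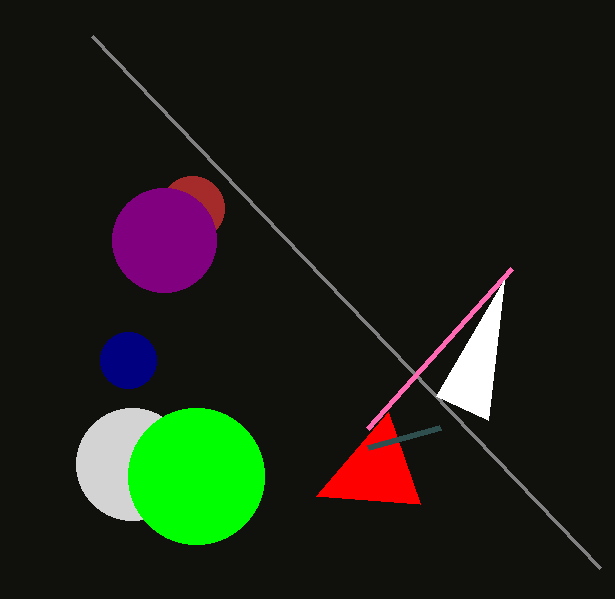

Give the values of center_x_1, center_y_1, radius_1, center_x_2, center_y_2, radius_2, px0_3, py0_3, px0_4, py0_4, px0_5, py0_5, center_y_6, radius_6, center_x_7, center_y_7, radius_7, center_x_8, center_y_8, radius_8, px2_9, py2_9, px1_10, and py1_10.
center_x_1 = 192, center_y_1 = 208, radius_1 = 32, center_x_2 = 132, center_y_2 = 464, radius_2 = 56, px0_3 = 600, py0_3 = 568, px0_4 = 368, py0_4 = 428, px0_5 = 420, py0_5 = 504, center_y_6 = 240, radius_6 = 52, center_x_7 = 128, center_y_7 = 360, radius_7 = 28, center_x_8 = 196, center_y_8 = 476, radius_8 = 68, px2_9 = 504, py2_9 = 280, px1_10 = 368, py1_10 = 448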